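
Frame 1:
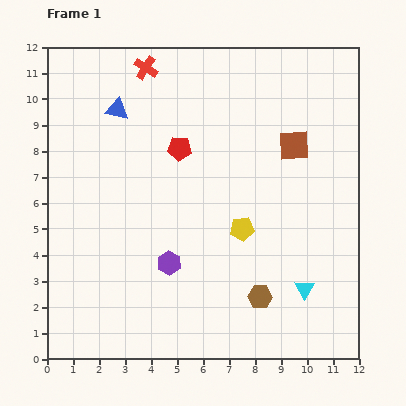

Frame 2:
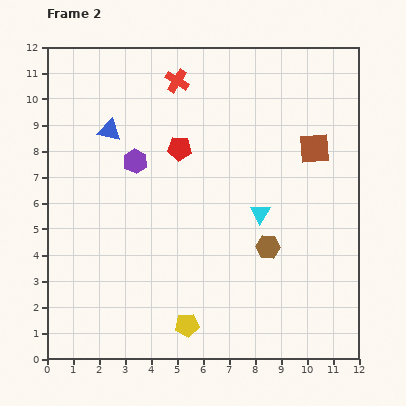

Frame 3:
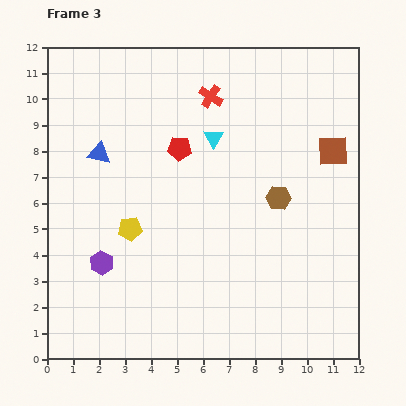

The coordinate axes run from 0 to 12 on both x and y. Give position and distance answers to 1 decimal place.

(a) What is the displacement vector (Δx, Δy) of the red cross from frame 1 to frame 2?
(1.2, -0.5)

The red cross was at (3.8, 11.2) in frame 1 and (5.0, 10.7) in frame 2.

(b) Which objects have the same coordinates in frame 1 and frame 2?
the red pentagon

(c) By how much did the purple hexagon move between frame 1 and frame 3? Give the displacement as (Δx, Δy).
(-2.6, 0.0)

The purple hexagon was at (4.7, 3.7) in frame 1 and (2.1, 3.7) in frame 3.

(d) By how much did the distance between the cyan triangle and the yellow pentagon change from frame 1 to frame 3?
+1.4

Distance in frame 1: 3.3. Distance in frame 3: 4.7.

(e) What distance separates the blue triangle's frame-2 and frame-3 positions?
1.0

The blue triangle moved from (2.4, 8.8) to (2.0, 7.9), a distance of √(0.4² + 0.9²) ≈ 1.0.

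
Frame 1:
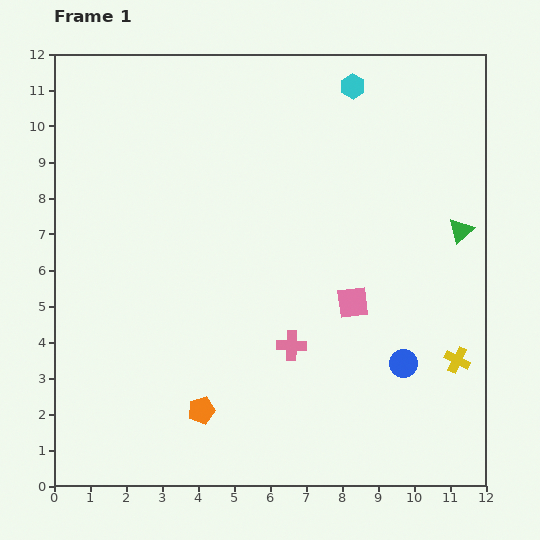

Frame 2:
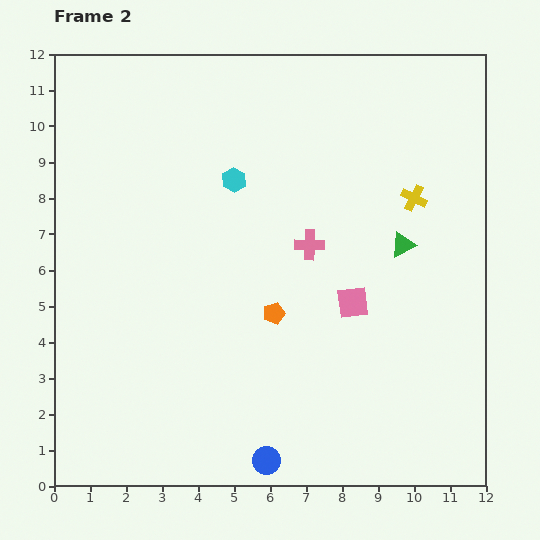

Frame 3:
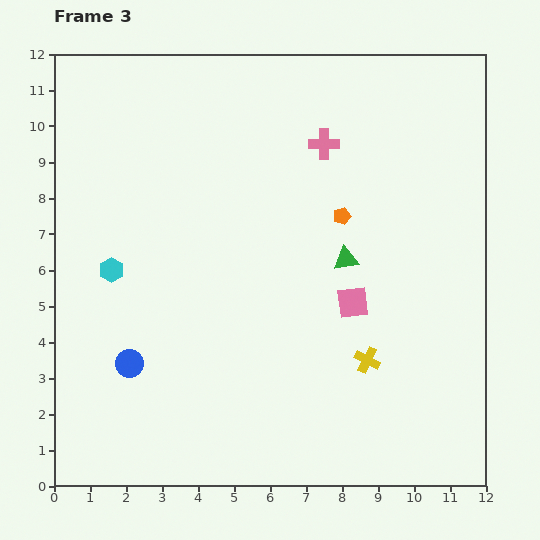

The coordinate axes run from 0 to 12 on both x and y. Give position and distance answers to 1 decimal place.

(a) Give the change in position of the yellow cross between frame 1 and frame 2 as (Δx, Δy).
(-1.2, 4.5)

The yellow cross was at (11.2, 3.5) in frame 1 and (10.0, 8.0) in frame 2.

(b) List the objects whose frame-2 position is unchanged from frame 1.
the pink square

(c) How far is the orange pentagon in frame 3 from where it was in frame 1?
6.7

The orange pentagon moved from (4.1, 2.1) to (8.0, 7.5), a distance of √(3.9² + 5.4²) ≈ 6.7.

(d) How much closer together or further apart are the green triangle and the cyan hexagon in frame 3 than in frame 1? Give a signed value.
+1.5

Distance in frame 1: 5.0. Distance in frame 3: 6.5.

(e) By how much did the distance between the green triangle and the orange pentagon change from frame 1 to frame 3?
-7.6

Distance in frame 1: 8.8. Distance in frame 3: 1.2.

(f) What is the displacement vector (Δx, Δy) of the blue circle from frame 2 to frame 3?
(-3.8, 2.7)

The blue circle was at (5.9, 0.7) in frame 2 and (2.1, 3.4) in frame 3.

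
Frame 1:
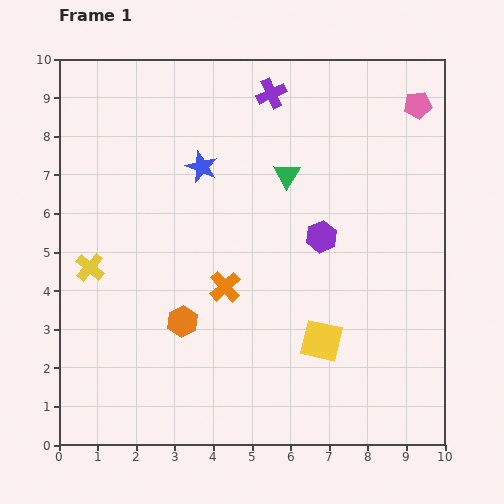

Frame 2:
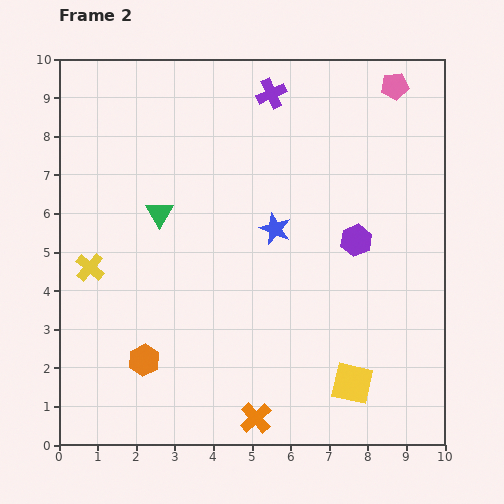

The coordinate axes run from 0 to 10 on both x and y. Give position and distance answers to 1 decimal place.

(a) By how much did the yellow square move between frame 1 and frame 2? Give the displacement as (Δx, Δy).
(0.8, -1.1)

The yellow square was at (6.8, 2.7) in frame 1 and (7.6, 1.6) in frame 2.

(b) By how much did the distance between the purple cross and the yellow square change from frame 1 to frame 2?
+1.3

Distance in frame 1: 6.5. Distance in frame 2: 7.8.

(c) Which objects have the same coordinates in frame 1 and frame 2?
the yellow cross, the purple cross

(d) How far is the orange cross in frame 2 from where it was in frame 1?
3.5

The orange cross moved from (4.3, 4.1) to (5.1, 0.7), a distance of √(0.8² + 3.4²) ≈ 3.5.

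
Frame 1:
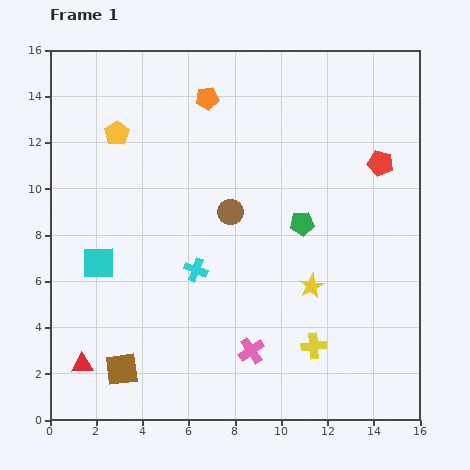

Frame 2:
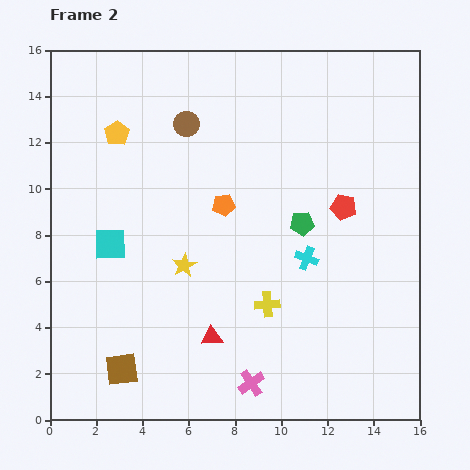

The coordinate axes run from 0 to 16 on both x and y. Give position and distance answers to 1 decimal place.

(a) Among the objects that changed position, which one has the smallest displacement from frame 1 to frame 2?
the cyan square

(moved 0.9)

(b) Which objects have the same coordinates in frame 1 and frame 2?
the brown square, the green pentagon, the yellow pentagon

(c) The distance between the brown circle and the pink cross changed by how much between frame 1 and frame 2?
+5.4

Distance in frame 1: 6.1. Distance in frame 2: 11.5.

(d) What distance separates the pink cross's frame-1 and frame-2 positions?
1.4

The pink cross moved from (8.7, 3.0) to (8.7, 1.6), a distance of √(0.0² + 1.4²) ≈ 1.4.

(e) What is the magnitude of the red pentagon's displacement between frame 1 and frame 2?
2.5

The red pentagon moved from (14.3, 11.1) to (12.7, 9.2), a distance of √(1.6² + 1.9²) ≈ 2.5.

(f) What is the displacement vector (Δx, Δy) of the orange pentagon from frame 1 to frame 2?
(0.7, -4.6)

The orange pentagon was at (6.8, 13.9) in frame 1 and (7.5, 9.3) in frame 2.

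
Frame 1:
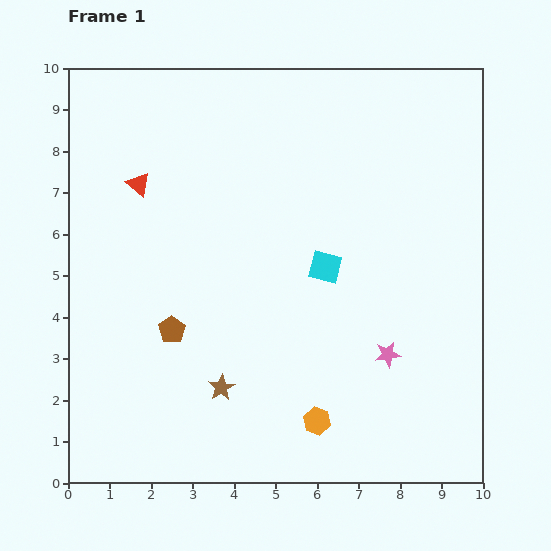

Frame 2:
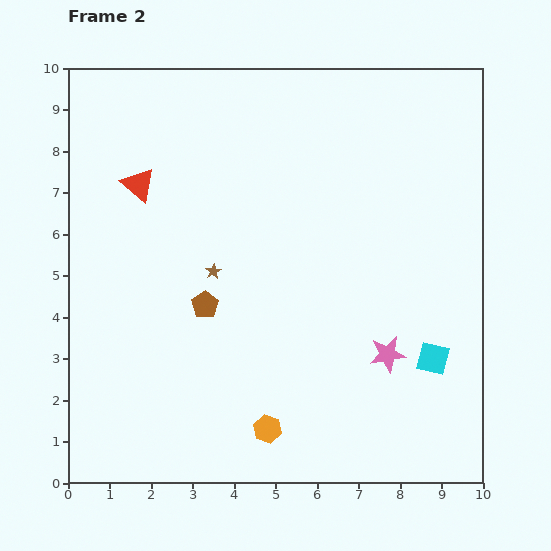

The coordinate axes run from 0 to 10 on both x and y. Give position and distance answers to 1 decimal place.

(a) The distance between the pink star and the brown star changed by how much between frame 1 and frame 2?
+0.6

Distance in frame 1: 4.1. Distance in frame 2: 4.7.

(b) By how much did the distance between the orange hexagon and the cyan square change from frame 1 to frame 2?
+0.6

Distance in frame 1: 3.7. Distance in frame 2: 4.3.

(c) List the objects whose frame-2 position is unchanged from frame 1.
the red triangle, the pink star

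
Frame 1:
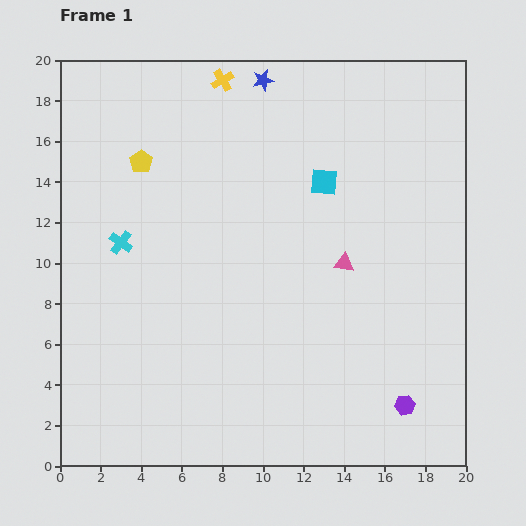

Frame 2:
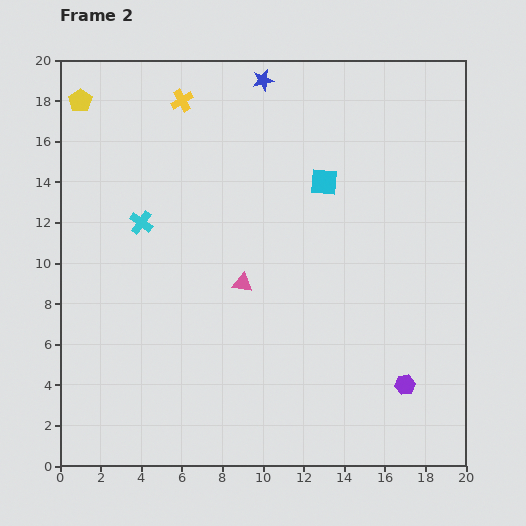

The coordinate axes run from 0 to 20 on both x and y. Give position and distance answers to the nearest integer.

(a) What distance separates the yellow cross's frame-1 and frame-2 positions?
2

The yellow cross moved from (8, 19) to (6, 18), a distance of √(2² + 1²) ≈ 2.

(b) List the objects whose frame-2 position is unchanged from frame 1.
the cyan square, the blue star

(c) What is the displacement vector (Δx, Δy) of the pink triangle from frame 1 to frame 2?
(-5, -1)

The pink triangle was at (14, 10) in frame 1 and (9, 9) in frame 2.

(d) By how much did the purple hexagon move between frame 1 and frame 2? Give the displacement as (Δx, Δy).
(0, 1)

The purple hexagon was at (17, 3) in frame 1 and (17, 4) in frame 2.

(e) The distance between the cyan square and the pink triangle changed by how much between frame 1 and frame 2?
+2

Distance in frame 1: 4. Distance in frame 2: 6.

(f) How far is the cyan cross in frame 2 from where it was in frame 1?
1

The cyan cross moved from (3, 11) to (4, 12), a distance of √(1² + 1²) ≈ 1.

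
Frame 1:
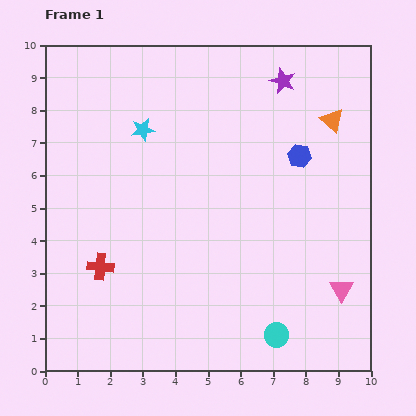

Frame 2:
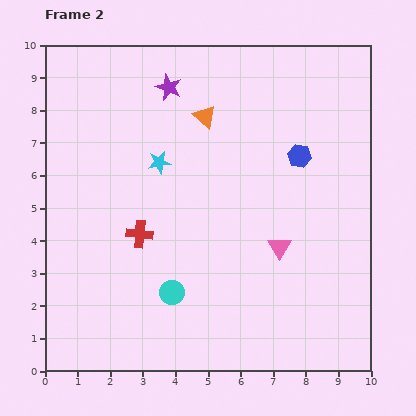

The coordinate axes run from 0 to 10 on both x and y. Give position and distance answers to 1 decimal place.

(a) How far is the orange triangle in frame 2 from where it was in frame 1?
3.9

The orange triangle moved from (8.8, 7.7) to (4.9, 7.8), a distance of √(3.9² + 0.1²) ≈ 3.9.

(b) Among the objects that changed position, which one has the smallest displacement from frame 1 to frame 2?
the cyan star

(moved 1.1)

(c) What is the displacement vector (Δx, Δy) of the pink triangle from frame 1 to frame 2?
(-1.9, 1.3)

The pink triangle was at (9.1, 2.5) in frame 1 and (7.2, 3.8) in frame 2.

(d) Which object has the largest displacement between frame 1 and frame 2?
the orange triangle

(moved 3.9; next 3.5)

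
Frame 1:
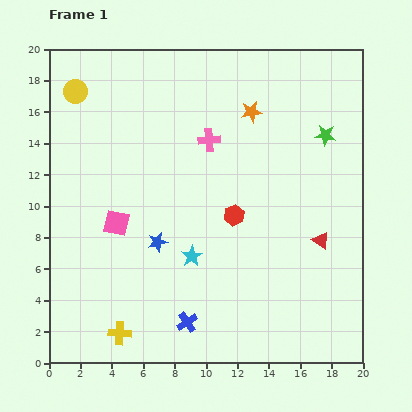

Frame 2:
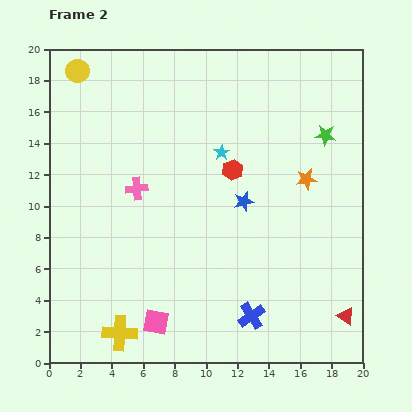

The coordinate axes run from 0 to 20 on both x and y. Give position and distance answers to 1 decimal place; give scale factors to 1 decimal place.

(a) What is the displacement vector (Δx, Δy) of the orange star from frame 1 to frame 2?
(3.5, -4.3)

The orange star was at (12.9, 16.0) in frame 1 and (16.4, 11.7) in frame 2.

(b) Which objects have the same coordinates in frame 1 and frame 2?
the yellow cross, the green star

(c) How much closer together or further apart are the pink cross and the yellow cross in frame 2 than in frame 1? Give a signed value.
-4.3

Distance in frame 1: 13.6. Distance in frame 2: 9.3.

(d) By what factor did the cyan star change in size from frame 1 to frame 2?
0.7×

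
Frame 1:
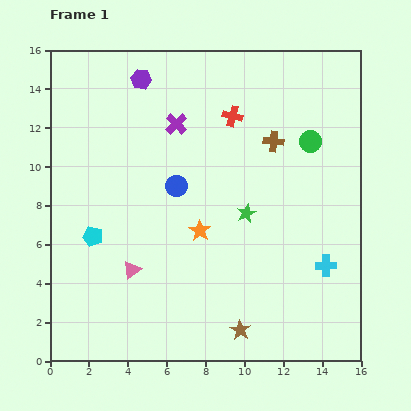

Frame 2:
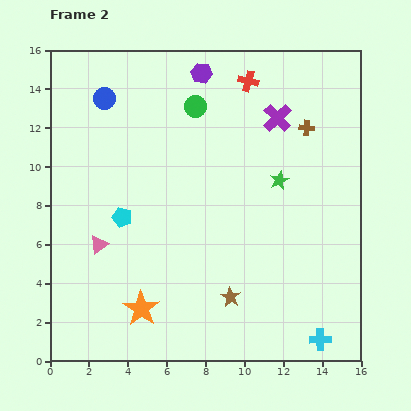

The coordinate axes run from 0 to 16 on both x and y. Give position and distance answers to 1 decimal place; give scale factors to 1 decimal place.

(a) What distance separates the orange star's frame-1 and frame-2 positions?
5.0

The orange star moved from (7.7, 6.7) to (4.7, 2.7), a distance of √(3.0² + 4.0²) ≈ 5.0.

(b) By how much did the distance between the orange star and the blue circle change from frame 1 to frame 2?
+8.4

Distance in frame 1: 2.6. Distance in frame 2: 11.0.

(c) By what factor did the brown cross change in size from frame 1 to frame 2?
0.7×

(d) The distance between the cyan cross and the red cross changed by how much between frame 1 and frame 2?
+4.7

Distance in frame 1: 9.1. Distance in frame 2: 13.8.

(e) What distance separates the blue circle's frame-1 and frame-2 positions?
5.8

The blue circle moved from (6.5, 9.0) to (2.8, 13.5), a distance of √(3.7² + 4.5²) ≈ 5.8.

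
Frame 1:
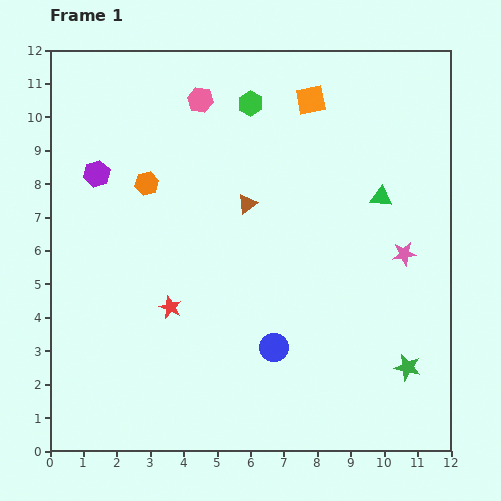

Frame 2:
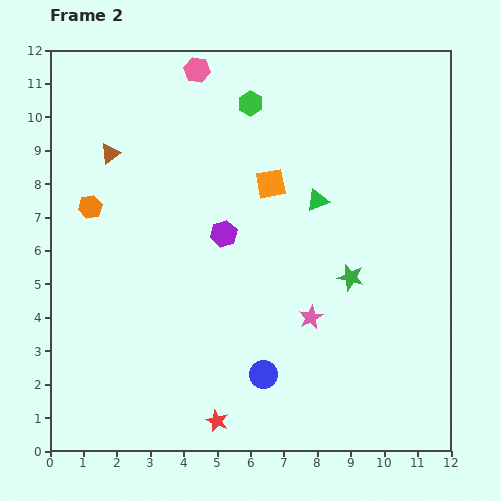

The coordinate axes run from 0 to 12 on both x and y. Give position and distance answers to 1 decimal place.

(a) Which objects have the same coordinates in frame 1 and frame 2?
the green hexagon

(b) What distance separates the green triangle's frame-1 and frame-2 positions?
1.9

The green triangle moved from (9.9, 7.6) to (8.0, 7.5), a distance of √(1.9² + 0.1²) ≈ 1.9.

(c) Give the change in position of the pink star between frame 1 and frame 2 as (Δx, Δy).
(-2.8, -1.9)

The pink star was at (10.6, 5.9) in frame 1 and (7.8, 4.0) in frame 2.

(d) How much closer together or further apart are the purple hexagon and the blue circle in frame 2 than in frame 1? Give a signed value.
-3.0

Distance in frame 1: 7.4. Distance in frame 2: 4.4.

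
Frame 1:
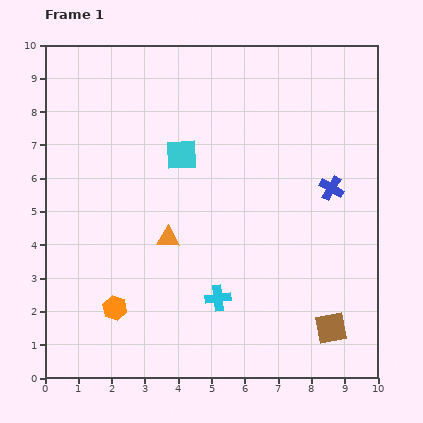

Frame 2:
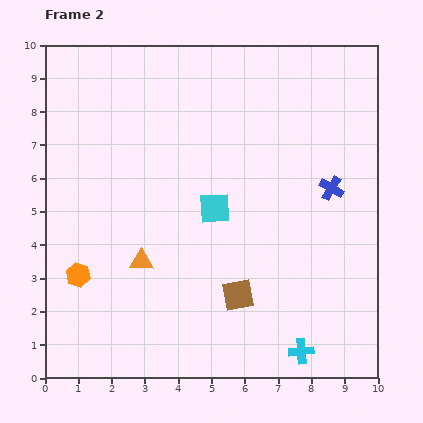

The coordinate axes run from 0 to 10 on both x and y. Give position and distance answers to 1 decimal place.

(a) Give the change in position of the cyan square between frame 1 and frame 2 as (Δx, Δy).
(1.0, -1.6)

The cyan square was at (4.1, 6.7) in frame 1 and (5.1, 5.1) in frame 2.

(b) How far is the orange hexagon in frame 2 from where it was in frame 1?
1.5

The orange hexagon moved from (2.1, 2.1) to (1.0, 3.1), a distance of √(1.1² + 1.0²) ≈ 1.5.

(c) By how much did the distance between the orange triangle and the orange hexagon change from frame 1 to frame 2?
-0.7

Distance in frame 1: 2.6. Distance in frame 2: 1.9.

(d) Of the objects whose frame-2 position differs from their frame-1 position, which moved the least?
the orange triangle

(moved 1.1)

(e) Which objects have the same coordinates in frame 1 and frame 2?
the blue cross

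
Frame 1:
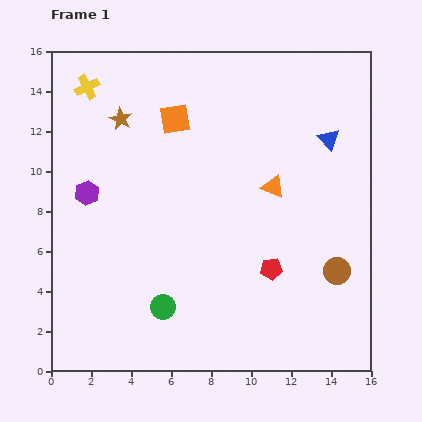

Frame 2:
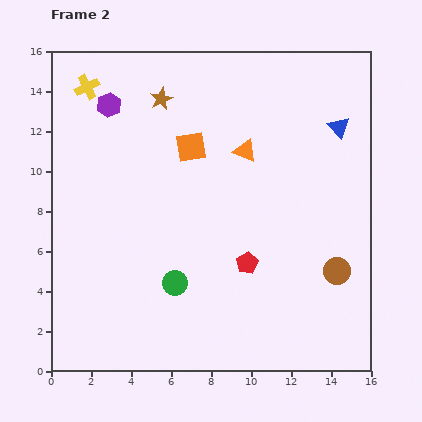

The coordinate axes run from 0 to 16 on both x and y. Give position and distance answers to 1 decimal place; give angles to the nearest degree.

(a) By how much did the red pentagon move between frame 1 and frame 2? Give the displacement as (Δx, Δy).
(-1.2, 0.3)

The red pentagon was at (11.0, 5.1) in frame 1 and (9.8, 5.4) in frame 2.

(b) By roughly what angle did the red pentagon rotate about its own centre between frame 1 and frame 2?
25° counter-clockwise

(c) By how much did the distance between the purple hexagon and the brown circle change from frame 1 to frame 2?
+1.0

Distance in frame 1: 13.1. Distance in frame 2: 14.1.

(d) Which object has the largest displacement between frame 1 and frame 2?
the purple hexagon

(moved 4.5; next 2.3)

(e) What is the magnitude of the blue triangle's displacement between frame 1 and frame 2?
0.8

The blue triangle moved from (13.9, 11.6) to (14.4, 12.2), a distance of √(0.5² + 0.6²) ≈ 0.8.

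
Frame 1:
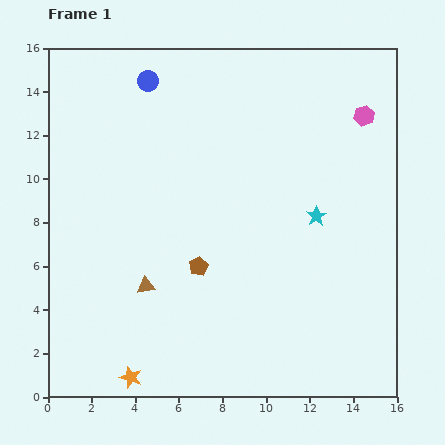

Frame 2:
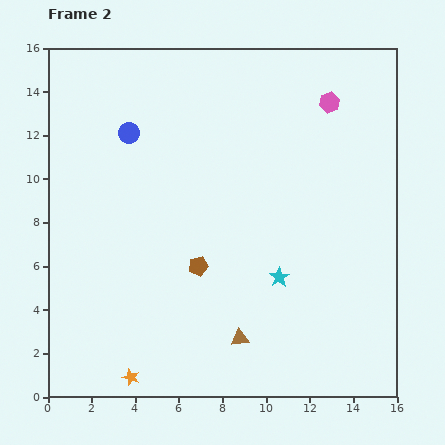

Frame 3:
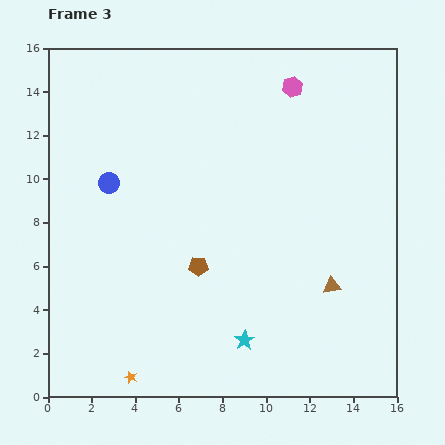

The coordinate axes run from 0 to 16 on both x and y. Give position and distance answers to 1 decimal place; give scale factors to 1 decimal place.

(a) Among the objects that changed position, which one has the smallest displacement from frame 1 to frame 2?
the pink hexagon

(moved 1.7)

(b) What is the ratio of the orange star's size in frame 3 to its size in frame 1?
0.6×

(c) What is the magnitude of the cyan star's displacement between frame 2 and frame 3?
3.3

The cyan star moved from (10.6, 5.5) to (9.0, 2.6), a distance of √(1.6² + 2.9²) ≈ 3.3.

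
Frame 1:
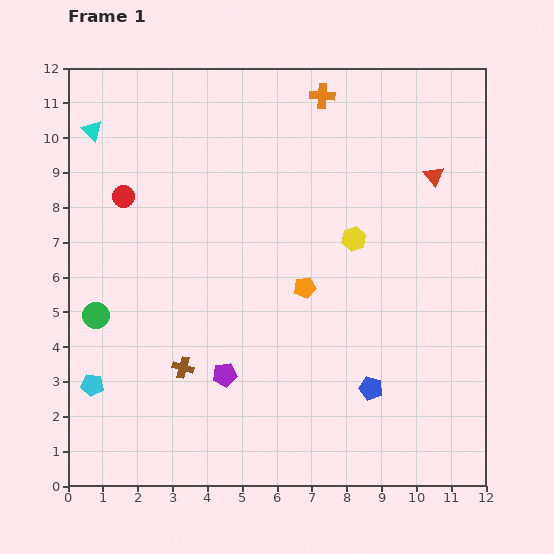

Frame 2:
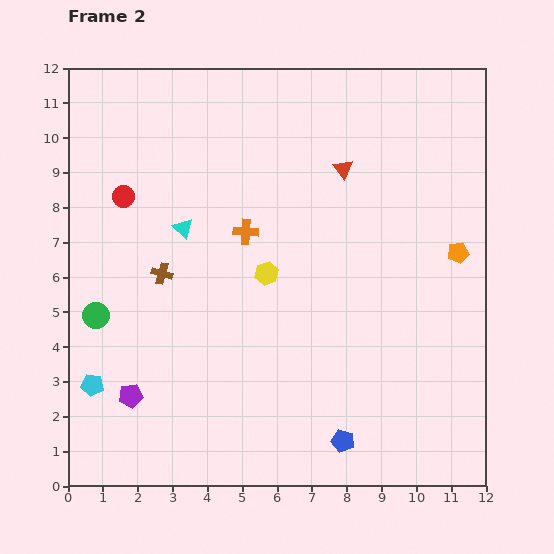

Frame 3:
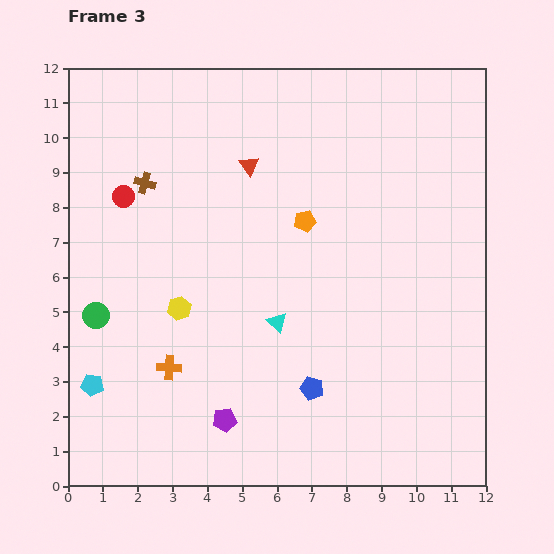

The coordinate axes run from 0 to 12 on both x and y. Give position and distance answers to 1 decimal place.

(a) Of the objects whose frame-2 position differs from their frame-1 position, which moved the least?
the blue pentagon

(moved 1.7)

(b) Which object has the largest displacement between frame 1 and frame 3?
the orange cross

(moved 9.0; next 7.6)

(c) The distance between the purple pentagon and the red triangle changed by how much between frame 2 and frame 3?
-1.6

Distance in frame 2: 8.9. Distance in frame 3: 7.3.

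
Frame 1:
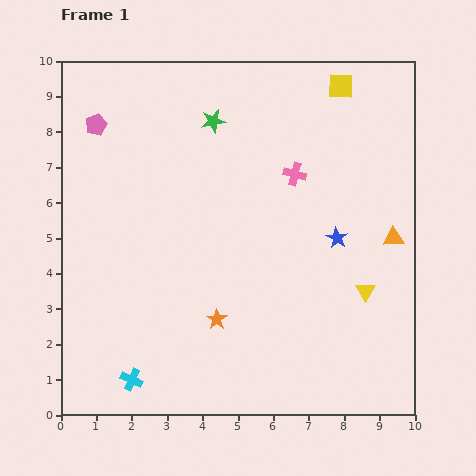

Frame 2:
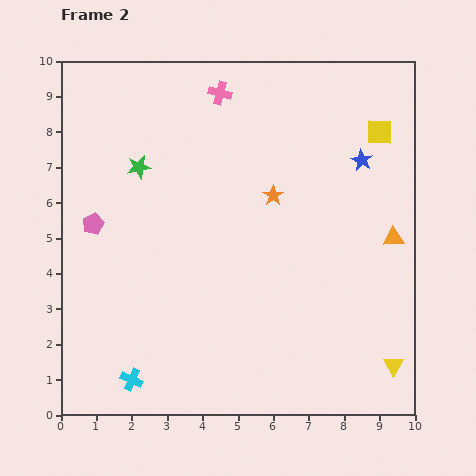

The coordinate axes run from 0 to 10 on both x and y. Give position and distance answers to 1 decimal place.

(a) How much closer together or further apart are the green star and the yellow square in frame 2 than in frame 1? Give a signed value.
+3.2

Distance in frame 1: 3.7. Distance in frame 2: 6.9.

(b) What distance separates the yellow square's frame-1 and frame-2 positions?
1.7

The yellow square moved from (7.9, 9.3) to (9.0, 8.0), a distance of √(1.1² + 1.3²) ≈ 1.7.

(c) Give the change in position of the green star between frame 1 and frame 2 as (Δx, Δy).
(-2.1, -1.3)

The green star was at (4.3, 8.3) in frame 1 and (2.2, 7.0) in frame 2.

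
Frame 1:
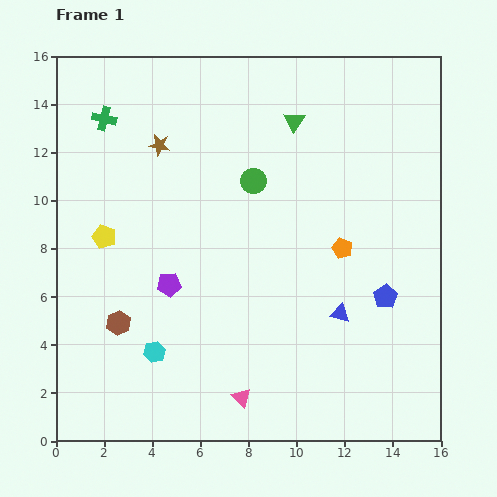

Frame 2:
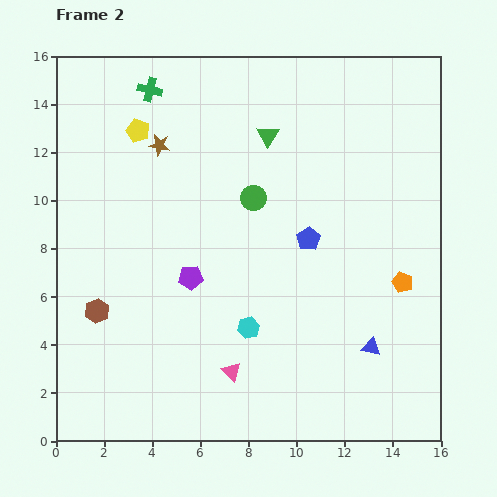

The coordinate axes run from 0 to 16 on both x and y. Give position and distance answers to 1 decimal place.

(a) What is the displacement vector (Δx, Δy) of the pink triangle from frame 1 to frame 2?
(-0.4, 1.1)

The pink triangle was at (7.7, 1.8) in frame 1 and (7.3, 2.9) in frame 2.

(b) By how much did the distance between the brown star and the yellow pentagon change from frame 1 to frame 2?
-3.3

Distance in frame 1: 4.4. Distance in frame 2: 1.1.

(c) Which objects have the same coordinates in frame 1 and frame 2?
the brown star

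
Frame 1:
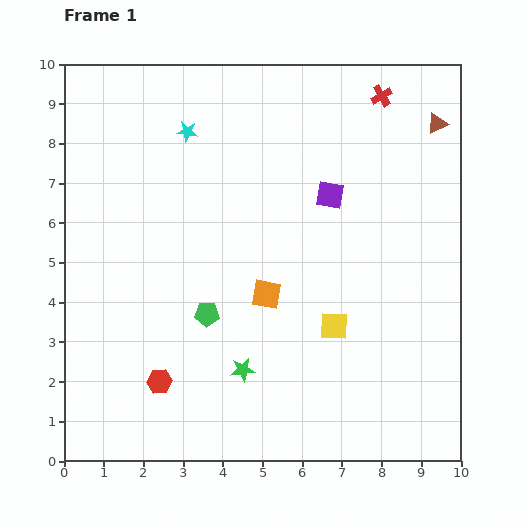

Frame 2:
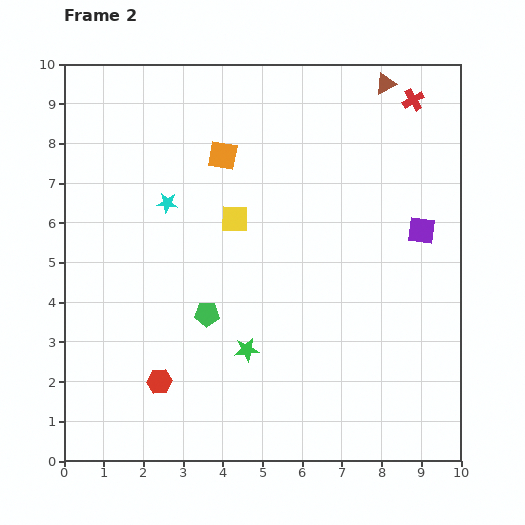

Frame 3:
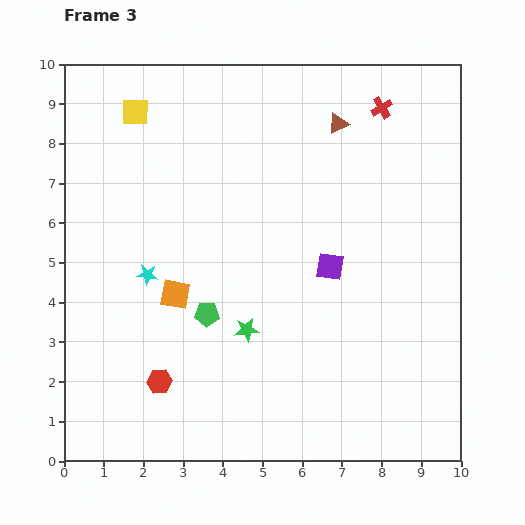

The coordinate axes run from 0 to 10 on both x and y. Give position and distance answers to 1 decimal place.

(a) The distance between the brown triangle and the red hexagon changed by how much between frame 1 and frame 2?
-0.2

Distance in frame 1: 9.6. Distance in frame 2: 9.4.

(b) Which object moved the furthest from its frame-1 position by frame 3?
the yellow square

(moved 7.4; next 3.7)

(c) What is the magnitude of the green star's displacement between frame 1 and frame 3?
1.0

The green star moved from (4.5, 2.3) to (4.6, 3.3), a distance of √(0.1² + 1.0²) ≈ 1.0.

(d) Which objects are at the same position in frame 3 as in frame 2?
the red hexagon, the green pentagon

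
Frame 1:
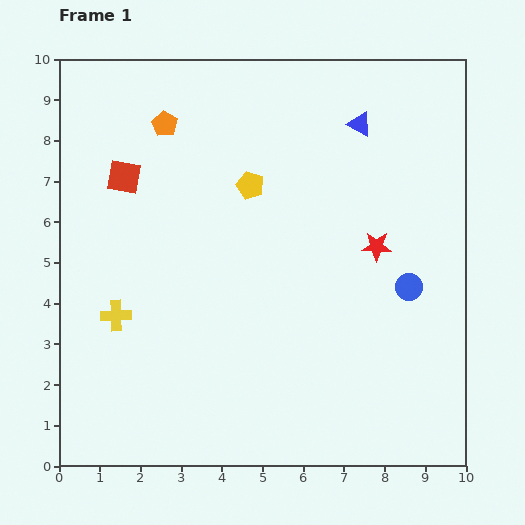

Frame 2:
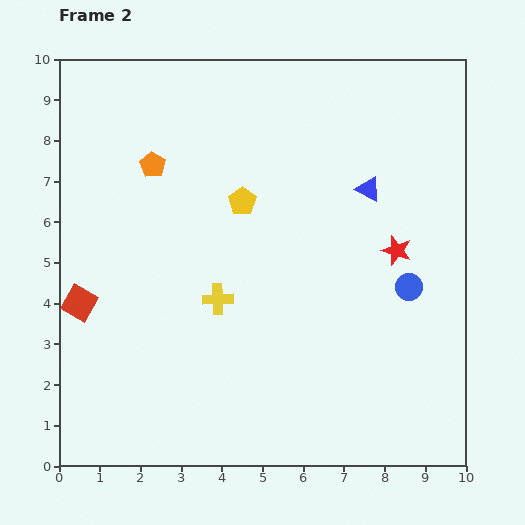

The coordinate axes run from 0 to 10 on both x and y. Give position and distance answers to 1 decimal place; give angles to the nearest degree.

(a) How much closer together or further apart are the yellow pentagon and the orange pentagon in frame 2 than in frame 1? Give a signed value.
-0.2

Distance in frame 1: 2.6. Distance in frame 2: 2.4.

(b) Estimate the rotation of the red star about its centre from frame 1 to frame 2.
17° clockwise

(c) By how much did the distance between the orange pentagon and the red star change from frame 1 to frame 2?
+0.4

Distance in frame 1: 6.0. Distance in frame 2: 6.4.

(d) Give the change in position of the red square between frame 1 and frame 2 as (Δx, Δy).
(-1.1, -3.1)

The red square was at (1.6, 7.1) in frame 1 and (0.5, 4.0) in frame 2.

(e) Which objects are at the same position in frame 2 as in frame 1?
the blue circle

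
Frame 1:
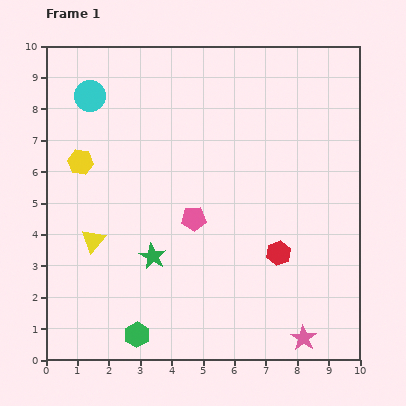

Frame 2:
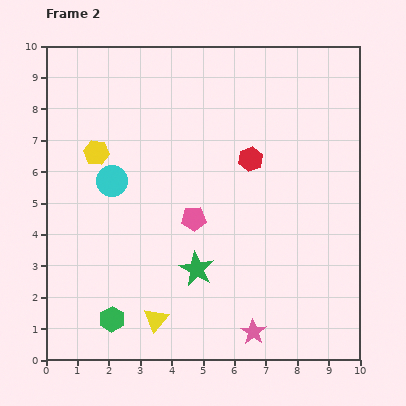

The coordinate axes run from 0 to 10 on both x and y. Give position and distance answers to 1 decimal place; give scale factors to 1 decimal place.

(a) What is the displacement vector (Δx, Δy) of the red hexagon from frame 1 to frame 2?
(-0.9, 3.0)

The red hexagon was at (7.4, 3.4) in frame 1 and (6.5, 6.4) in frame 2.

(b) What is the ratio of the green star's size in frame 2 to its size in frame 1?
1.3×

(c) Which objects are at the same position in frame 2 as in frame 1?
the pink pentagon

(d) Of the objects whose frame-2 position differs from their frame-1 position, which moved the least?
the yellow hexagon

(moved 0.6)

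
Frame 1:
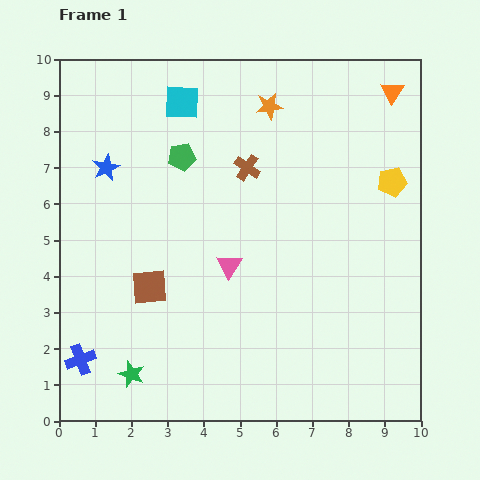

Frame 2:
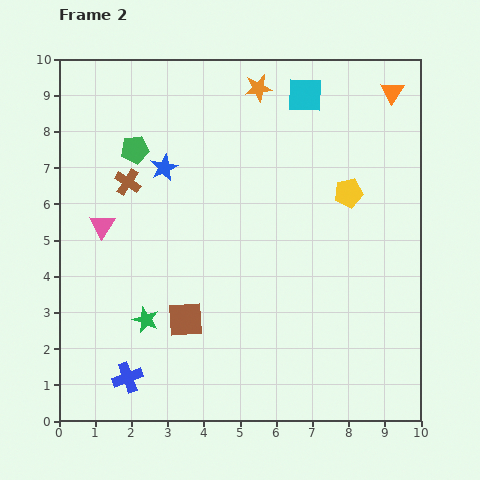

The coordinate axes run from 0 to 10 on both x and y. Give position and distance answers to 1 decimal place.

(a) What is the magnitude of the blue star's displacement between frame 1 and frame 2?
1.6

The blue star moved from (1.3, 7.0) to (2.9, 7.0), a distance of √(1.6² + 0.0²) ≈ 1.6.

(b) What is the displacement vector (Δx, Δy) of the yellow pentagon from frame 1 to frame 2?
(-1.2, -0.3)

The yellow pentagon was at (9.2, 6.6) in frame 1 and (8.0, 6.3) in frame 2.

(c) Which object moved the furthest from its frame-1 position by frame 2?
the pink triangle

(moved 3.7; next 3.4)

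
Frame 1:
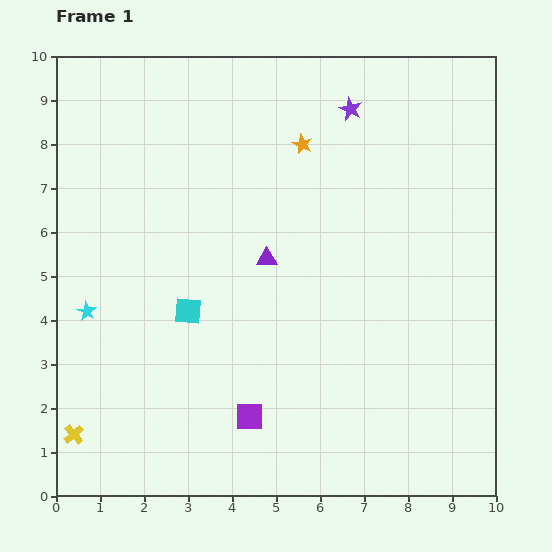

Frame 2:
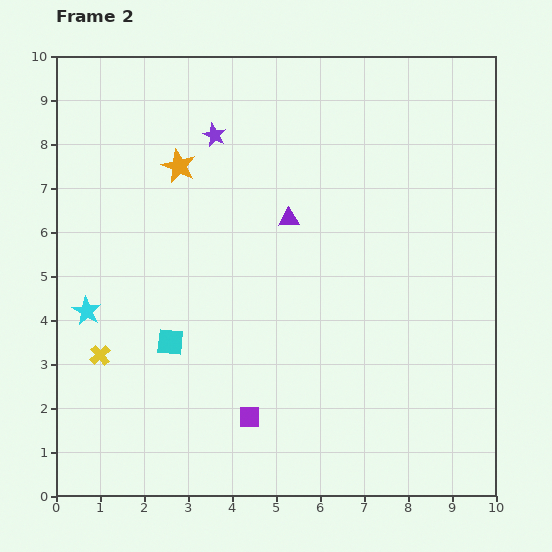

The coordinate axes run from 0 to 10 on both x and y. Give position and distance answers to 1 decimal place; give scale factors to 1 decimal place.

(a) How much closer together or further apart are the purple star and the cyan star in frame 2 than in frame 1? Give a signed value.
-2.7

Distance in frame 1: 7.6. Distance in frame 2: 4.9.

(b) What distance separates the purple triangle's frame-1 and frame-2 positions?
1.0

The purple triangle moved from (4.8, 5.4) to (5.3, 6.3), a distance of √(0.5² + 0.9²) ≈ 1.0.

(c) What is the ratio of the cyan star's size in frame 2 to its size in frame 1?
1.5×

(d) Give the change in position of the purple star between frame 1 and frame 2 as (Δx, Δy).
(-3.1, -0.6)

The purple star was at (6.7, 8.8) in frame 1 and (3.6, 8.2) in frame 2.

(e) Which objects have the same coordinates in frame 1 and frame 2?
the purple square, the cyan star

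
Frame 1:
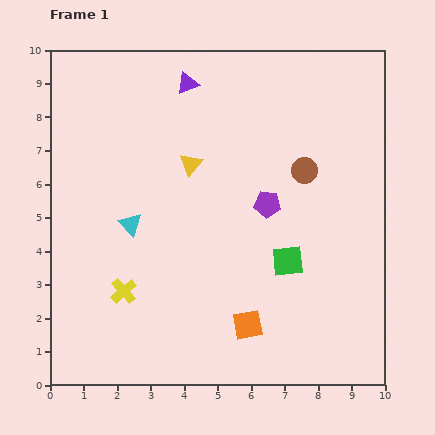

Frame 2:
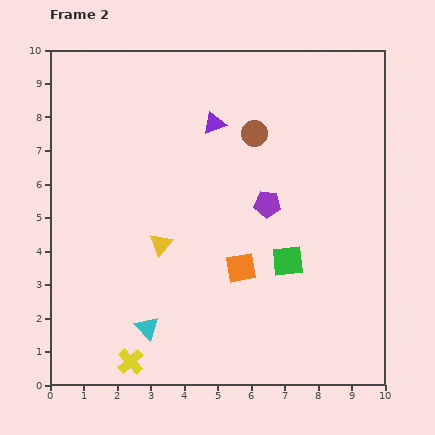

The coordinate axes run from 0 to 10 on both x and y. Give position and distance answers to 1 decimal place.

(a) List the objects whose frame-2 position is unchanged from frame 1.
the purple pentagon, the green square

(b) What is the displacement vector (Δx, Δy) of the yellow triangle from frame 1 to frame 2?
(-0.9, -2.4)

The yellow triangle was at (4.2, 6.6) in frame 1 and (3.3, 4.2) in frame 2.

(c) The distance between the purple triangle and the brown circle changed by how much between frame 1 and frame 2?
-3.2

Distance in frame 1: 4.4. Distance in frame 2: 1.2.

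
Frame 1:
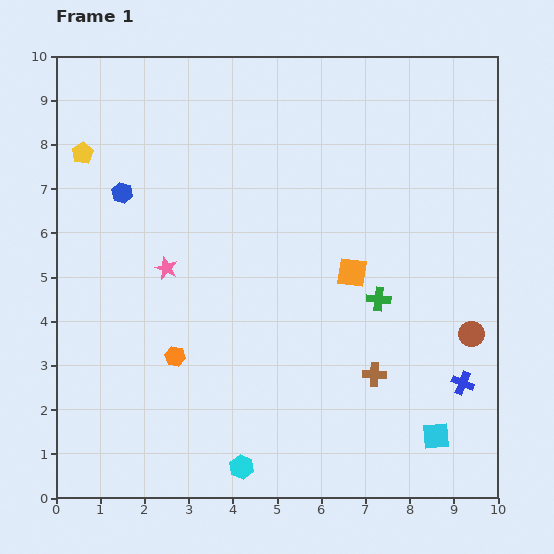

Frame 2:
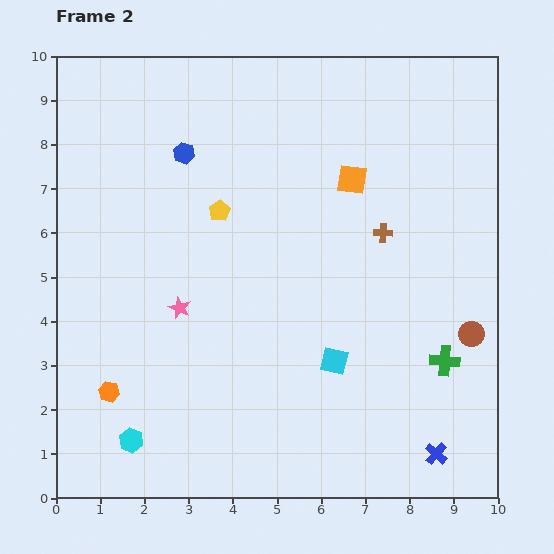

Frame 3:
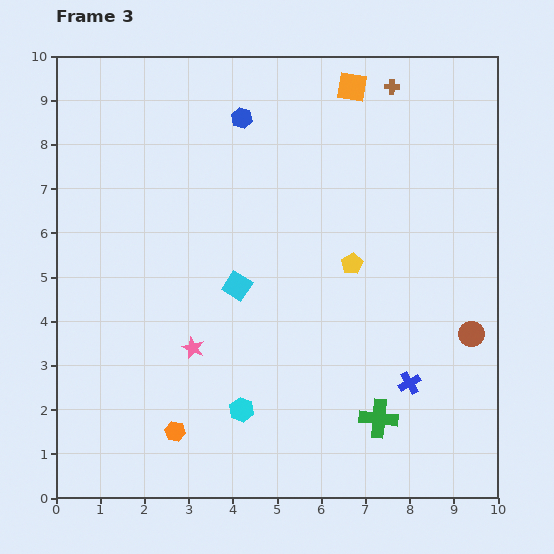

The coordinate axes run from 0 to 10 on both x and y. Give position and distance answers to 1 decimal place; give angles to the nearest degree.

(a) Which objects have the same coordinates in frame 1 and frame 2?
the brown circle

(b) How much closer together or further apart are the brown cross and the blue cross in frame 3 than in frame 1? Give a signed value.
+4.7

Distance in frame 1: 2.0. Distance in frame 3: 6.7.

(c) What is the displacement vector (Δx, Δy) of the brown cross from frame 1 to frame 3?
(0.4, 6.5)

The brown cross was at (7.2, 2.8) in frame 1 and (7.6, 9.3) in frame 3.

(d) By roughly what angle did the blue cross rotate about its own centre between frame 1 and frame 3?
38° clockwise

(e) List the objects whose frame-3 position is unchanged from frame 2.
the brown circle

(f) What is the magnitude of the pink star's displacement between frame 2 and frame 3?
0.9

The pink star moved from (2.8, 4.3) to (3.1, 3.4), a distance of √(0.3² + 0.9²) ≈ 0.9.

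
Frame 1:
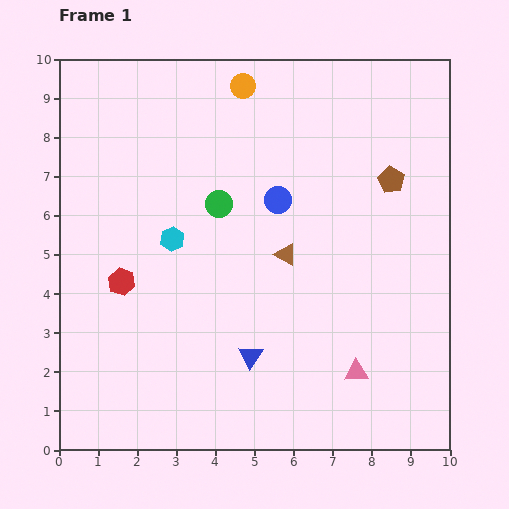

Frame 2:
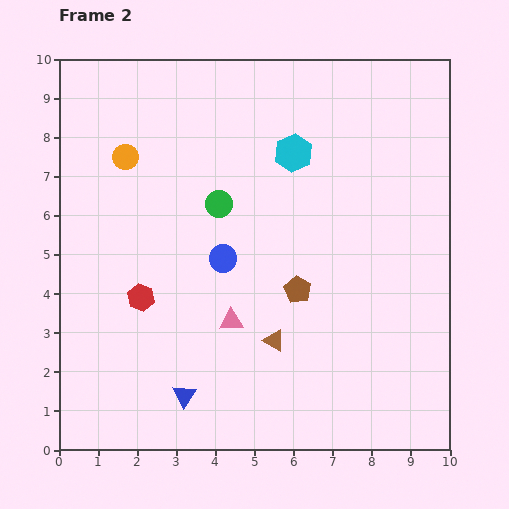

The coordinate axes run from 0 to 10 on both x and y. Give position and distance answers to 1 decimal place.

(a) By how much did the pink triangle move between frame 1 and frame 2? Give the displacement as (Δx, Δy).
(-3.2, 1.3)

The pink triangle was at (7.6, 2.0) in frame 1 and (4.4, 3.3) in frame 2.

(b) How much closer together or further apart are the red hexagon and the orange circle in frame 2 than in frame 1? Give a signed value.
-2.3

Distance in frame 1: 5.9. Distance in frame 2: 3.6.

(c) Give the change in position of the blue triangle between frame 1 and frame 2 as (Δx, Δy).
(-1.7, -1.0)

The blue triangle was at (4.9, 2.4) in frame 1 and (3.2, 1.4) in frame 2.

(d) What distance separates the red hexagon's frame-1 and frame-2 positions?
0.6

The red hexagon moved from (1.6, 4.3) to (2.1, 3.9), a distance of √(0.5² + 0.4²) ≈ 0.6.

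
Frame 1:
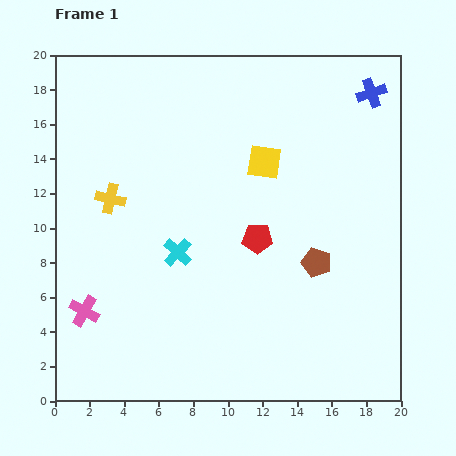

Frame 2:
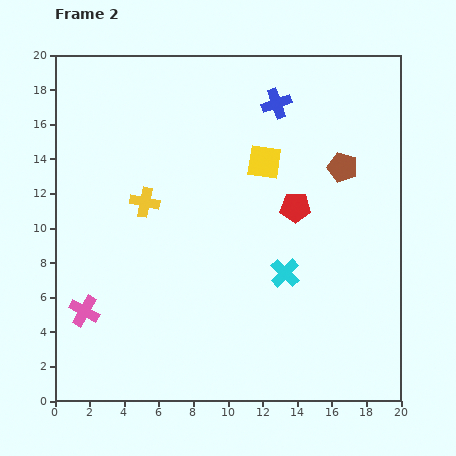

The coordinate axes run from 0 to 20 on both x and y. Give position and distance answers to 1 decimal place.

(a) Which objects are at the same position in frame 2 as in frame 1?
the pink cross, the yellow square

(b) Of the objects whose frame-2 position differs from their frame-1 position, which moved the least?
the yellow cross

(moved 2.0)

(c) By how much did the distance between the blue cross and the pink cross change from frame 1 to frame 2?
-4.5

Distance in frame 1: 20.8. Distance in frame 2: 16.3.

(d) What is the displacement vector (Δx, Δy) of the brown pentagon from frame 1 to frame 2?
(1.5, 5.5)

The brown pentagon was at (15.1, 8.0) in frame 1 and (16.6, 13.5) in frame 2.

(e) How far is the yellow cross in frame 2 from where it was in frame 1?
2.0

The yellow cross moved from (3.2, 11.7) to (5.2, 11.5), a distance of √(2.0² + 0.2²) ≈ 2.0.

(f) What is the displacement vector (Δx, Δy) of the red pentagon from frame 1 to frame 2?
(2.2, 1.8)

The red pentagon was at (11.7, 9.4) in frame 1 and (13.9, 11.2) in frame 2.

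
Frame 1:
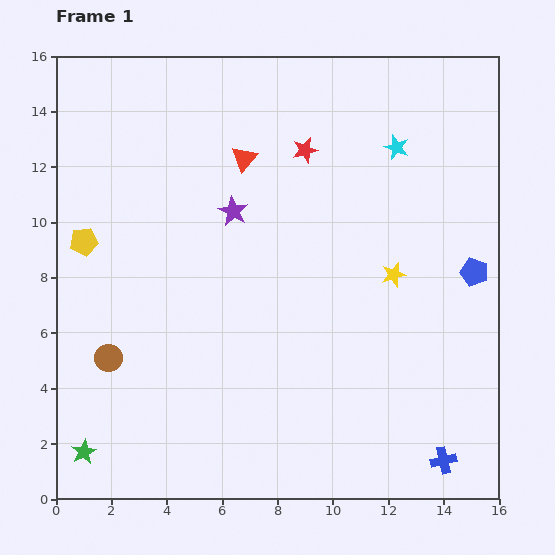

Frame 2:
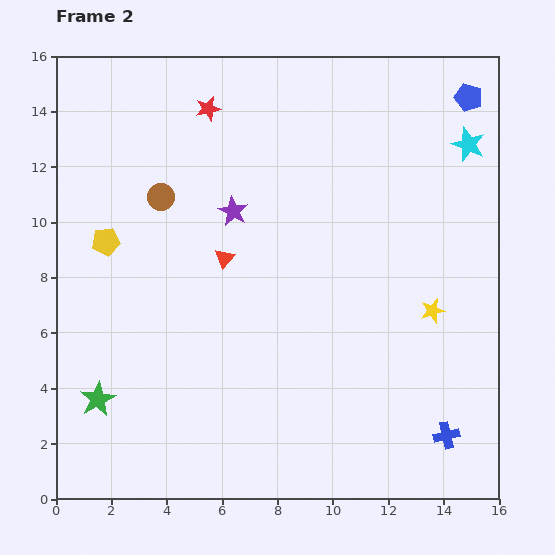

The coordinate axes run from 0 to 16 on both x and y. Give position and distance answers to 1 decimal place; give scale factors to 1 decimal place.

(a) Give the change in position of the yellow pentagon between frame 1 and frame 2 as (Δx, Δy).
(0.8, 0.0)

The yellow pentagon was at (1.0, 9.3) in frame 1 and (1.8, 9.3) in frame 2.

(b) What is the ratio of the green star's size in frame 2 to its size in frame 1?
1.4×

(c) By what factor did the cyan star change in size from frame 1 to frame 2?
1.4×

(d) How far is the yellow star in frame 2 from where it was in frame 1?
1.9

The yellow star moved from (12.2, 8.1) to (13.6, 6.8), a distance of √(1.4² + 1.3²) ≈ 1.9.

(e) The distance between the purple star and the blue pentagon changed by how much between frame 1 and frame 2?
+0.4

Distance in frame 1: 9.0. Distance in frame 2: 9.4.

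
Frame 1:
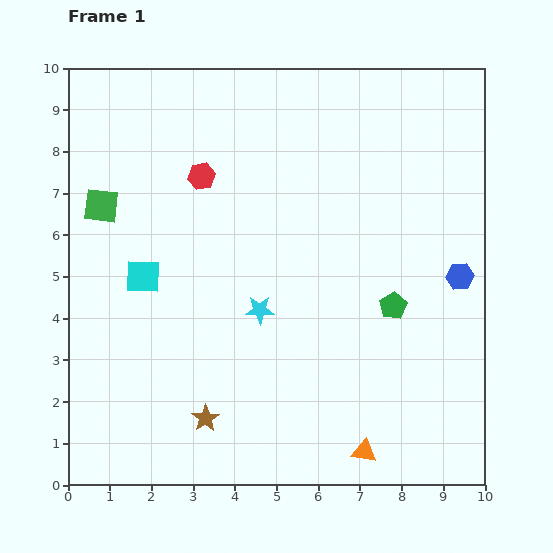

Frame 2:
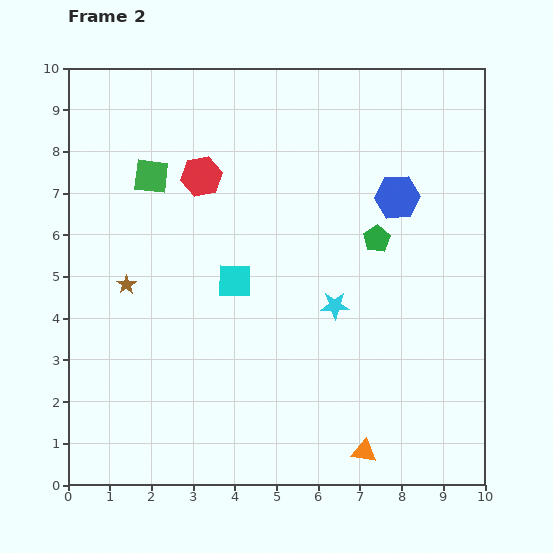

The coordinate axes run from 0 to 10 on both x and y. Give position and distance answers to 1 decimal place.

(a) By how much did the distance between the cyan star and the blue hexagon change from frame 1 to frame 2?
-1.9

Distance in frame 1: 4.9. Distance in frame 2: 3.0.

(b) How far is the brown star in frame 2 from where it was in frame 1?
3.7

The brown star moved from (3.3, 1.6) to (1.4, 4.8), a distance of √(1.9² + 3.2²) ≈ 3.7.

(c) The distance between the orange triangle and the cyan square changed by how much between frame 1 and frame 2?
-1.7

Distance in frame 1: 6.8. Distance in frame 2: 5.1.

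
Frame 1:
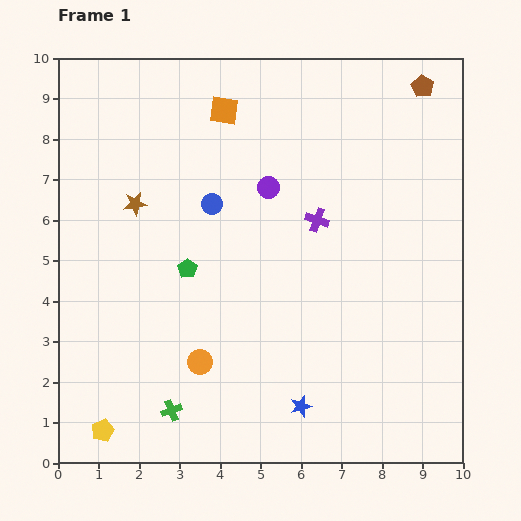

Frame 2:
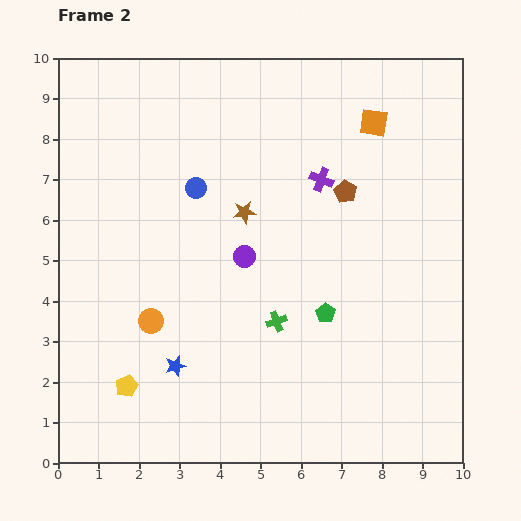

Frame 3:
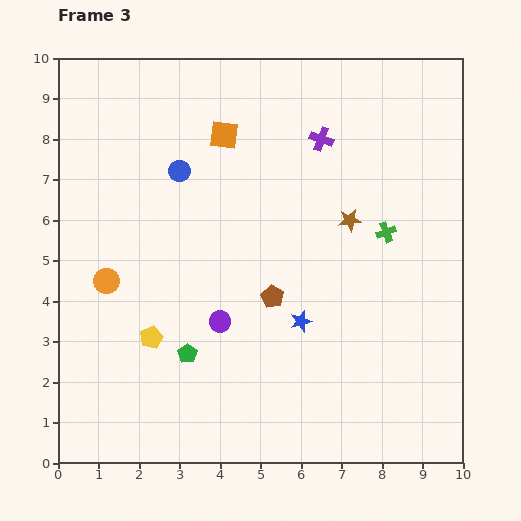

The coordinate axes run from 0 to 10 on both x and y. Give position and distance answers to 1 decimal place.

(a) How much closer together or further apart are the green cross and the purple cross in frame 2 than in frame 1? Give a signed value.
-2.2

Distance in frame 1: 5.9. Distance in frame 2: 3.7.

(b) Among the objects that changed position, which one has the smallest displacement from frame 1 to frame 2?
the blue circle

(moved 0.6)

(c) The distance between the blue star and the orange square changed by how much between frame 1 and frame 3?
-2.5

Distance in frame 1: 7.5. Distance in frame 3: 5.0.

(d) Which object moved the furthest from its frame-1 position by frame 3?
the green cross

(moved 6.9; next 6.4)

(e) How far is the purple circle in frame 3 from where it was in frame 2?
1.7

The purple circle moved from (4.6, 5.1) to (4.0, 3.5), a distance of √(0.6² + 1.6²) ≈ 1.7.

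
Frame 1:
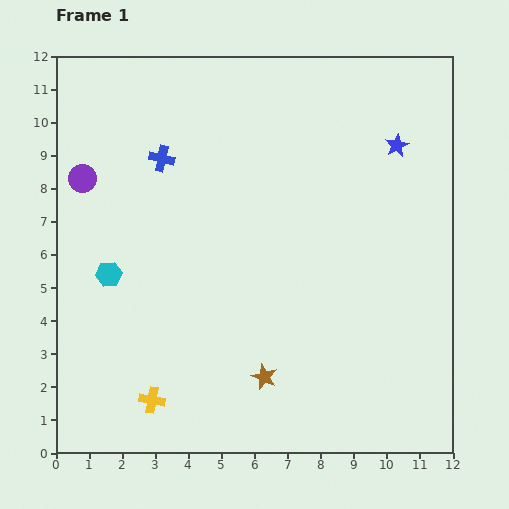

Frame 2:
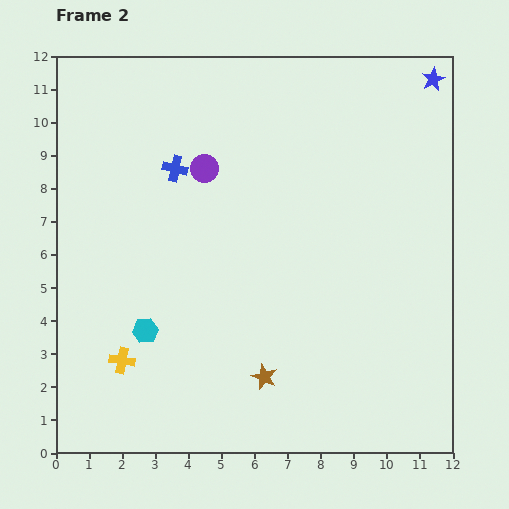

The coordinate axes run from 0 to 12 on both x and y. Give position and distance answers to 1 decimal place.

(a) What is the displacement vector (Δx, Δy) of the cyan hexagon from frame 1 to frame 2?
(1.1, -1.7)

The cyan hexagon was at (1.6, 5.4) in frame 1 and (2.7, 3.7) in frame 2.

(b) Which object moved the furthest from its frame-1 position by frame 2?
the purple circle

(moved 3.7; next 2.3)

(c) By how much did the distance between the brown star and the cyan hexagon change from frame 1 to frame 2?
-1.7

Distance in frame 1: 5.6. Distance in frame 2: 3.9.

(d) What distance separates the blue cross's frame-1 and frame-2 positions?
0.5

The blue cross moved from (3.2, 8.9) to (3.6, 8.6), a distance of √(0.4² + 0.3²) ≈ 0.5.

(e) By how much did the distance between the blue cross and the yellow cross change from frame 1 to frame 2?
-1.3

Distance in frame 1: 7.3. Distance in frame 2: 6.0.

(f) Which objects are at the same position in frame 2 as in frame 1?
the brown star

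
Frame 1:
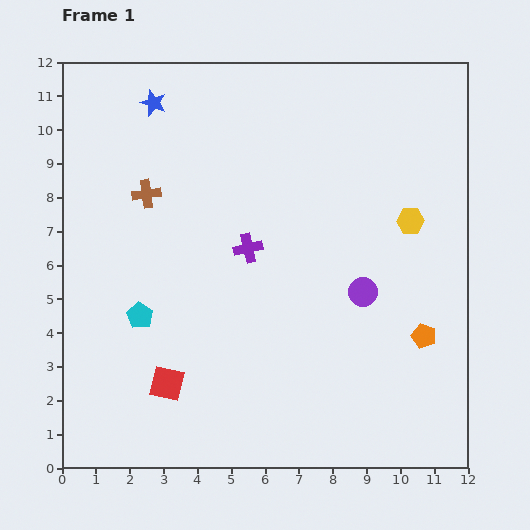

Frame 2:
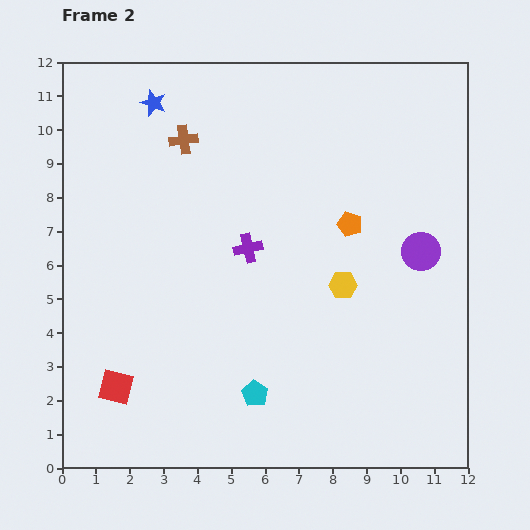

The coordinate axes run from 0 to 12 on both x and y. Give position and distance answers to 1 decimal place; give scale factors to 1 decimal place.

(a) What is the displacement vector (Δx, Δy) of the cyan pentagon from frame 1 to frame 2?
(3.4, -2.3)

The cyan pentagon was at (2.3, 4.5) in frame 1 and (5.7, 2.2) in frame 2.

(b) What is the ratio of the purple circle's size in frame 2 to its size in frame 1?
1.4×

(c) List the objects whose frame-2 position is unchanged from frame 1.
the blue star, the purple cross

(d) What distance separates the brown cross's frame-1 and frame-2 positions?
1.9

The brown cross moved from (2.5, 8.1) to (3.6, 9.7), a distance of √(1.1² + 1.6²) ≈ 1.9.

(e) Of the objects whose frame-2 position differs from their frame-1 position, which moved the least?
the red square

(moved 1.5)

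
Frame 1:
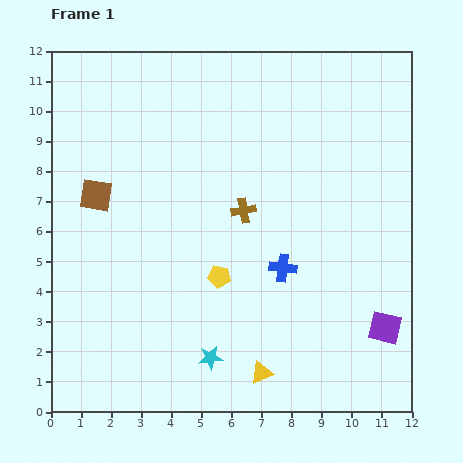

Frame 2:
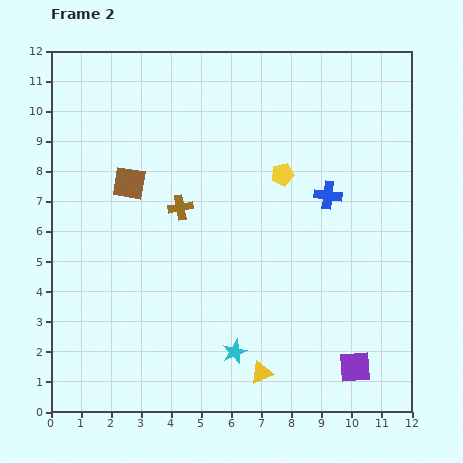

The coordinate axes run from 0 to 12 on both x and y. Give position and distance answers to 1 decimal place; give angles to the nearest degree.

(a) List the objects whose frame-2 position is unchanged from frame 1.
the yellow triangle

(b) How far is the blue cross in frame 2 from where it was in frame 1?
2.8

The blue cross moved from (7.7, 4.8) to (9.2, 7.2), a distance of √(1.5² + 2.4²) ≈ 2.8.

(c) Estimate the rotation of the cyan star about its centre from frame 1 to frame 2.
18° counter-clockwise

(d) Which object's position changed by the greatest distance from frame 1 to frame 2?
the yellow pentagon

(moved 4.0; next 2.8)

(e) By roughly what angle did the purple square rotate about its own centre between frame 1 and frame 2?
17° counter-clockwise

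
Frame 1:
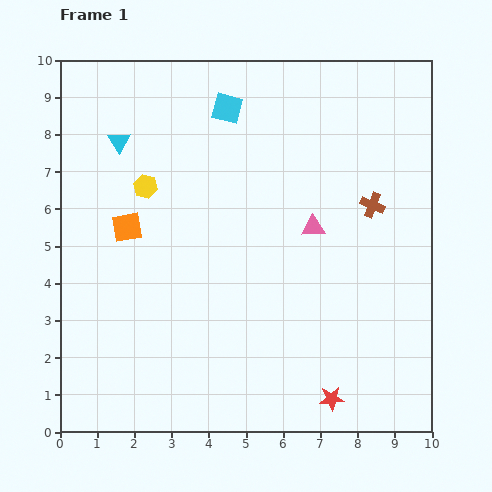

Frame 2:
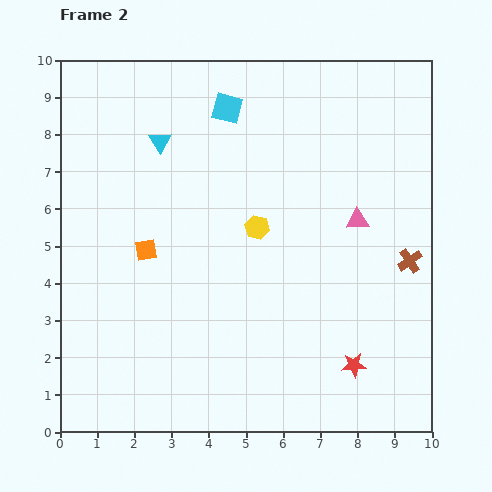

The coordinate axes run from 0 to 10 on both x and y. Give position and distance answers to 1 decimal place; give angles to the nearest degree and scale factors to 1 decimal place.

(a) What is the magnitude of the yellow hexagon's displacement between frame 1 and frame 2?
3.2

The yellow hexagon moved from (2.3, 6.6) to (5.3, 5.5), a distance of √(3.0² + 1.1²) ≈ 3.2.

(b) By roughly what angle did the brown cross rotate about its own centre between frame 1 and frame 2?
34° clockwise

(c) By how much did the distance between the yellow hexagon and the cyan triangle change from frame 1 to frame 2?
+2.1

Distance in frame 1: 1.4. Distance in frame 2: 3.5.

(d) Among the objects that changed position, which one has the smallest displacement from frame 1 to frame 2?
the orange square

(moved 0.8)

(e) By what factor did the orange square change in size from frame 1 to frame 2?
0.7×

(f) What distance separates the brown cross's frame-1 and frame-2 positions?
1.8

The brown cross moved from (8.4, 6.1) to (9.4, 4.6), a distance of √(1.0² + 1.5²) ≈ 1.8.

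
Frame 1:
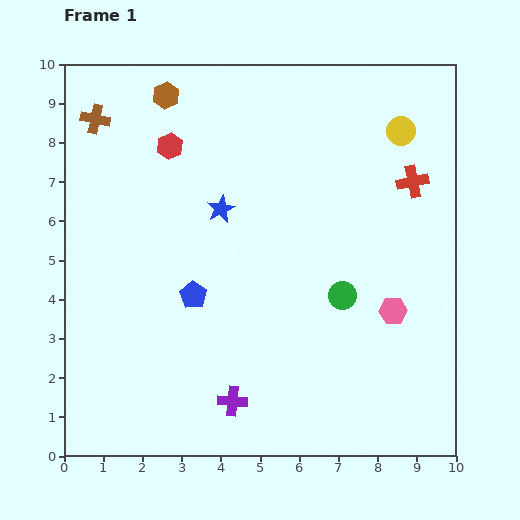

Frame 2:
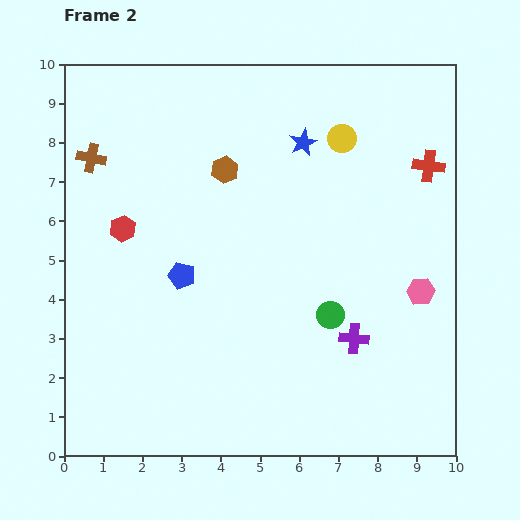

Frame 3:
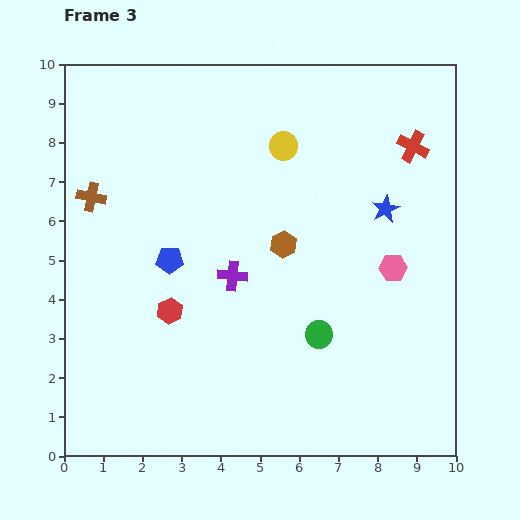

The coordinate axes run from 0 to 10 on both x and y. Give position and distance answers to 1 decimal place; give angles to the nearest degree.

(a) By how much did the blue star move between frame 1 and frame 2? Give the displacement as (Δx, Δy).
(2.1, 1.7)

The blue star was at (4.0, 6.3) in frame 1 and (6.1, 8.0) in frame 2.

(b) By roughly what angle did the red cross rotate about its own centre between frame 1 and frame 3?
38° clockwise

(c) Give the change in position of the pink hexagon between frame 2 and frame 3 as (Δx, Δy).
(-0.7, 0.6)

The pink hexagon was at (9.1, 4.2) in frame 2 and (8.4, 4.8) in frame 3.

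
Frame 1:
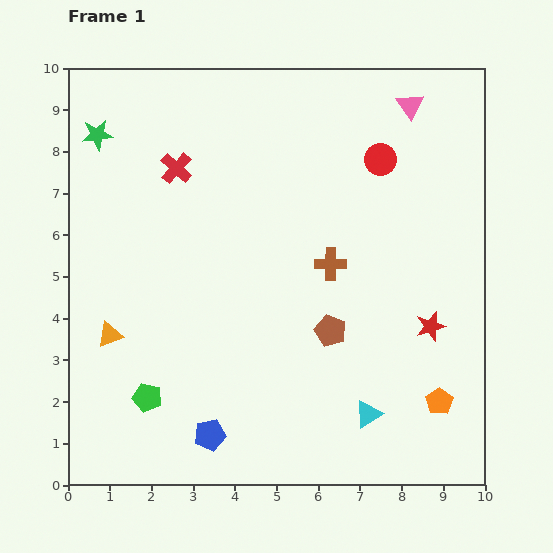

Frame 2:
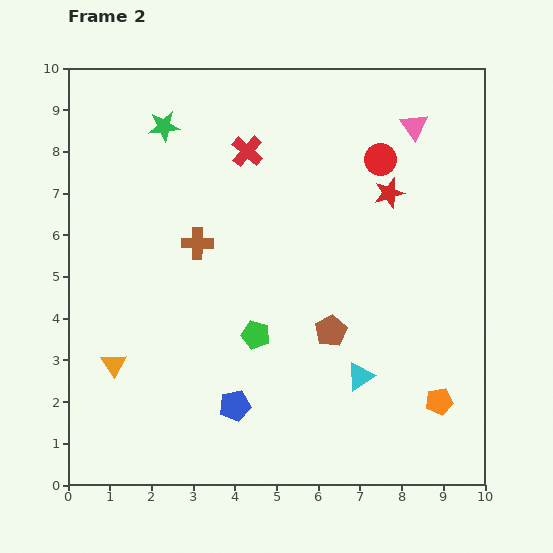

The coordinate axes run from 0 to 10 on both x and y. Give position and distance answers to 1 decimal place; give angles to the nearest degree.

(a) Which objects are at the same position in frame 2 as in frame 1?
the orange pentagon, the red circle, the brown pentagon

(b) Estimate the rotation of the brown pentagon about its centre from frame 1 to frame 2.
20° clockwise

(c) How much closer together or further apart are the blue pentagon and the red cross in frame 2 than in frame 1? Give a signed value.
-0.3

Distance in frame 1: 6.4. Distance in frame 2: 6.1.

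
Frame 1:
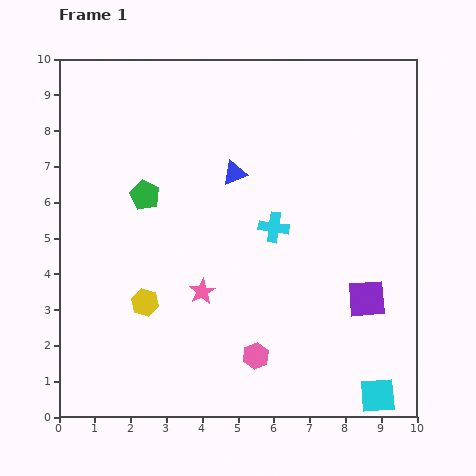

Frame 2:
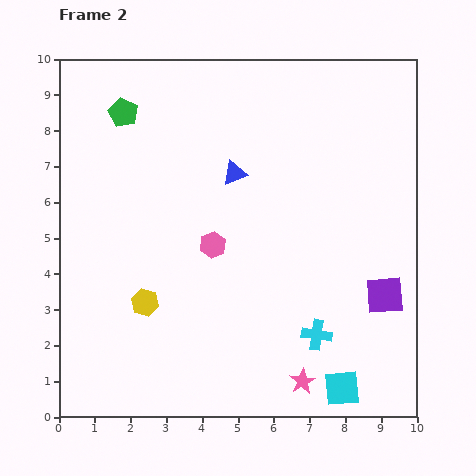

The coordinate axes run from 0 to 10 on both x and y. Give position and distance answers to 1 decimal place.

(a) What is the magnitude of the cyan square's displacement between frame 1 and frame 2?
1.0

The cyan square moved from (8.9, 0.6) to (7.9, 0.8), a distance of √(1.0² + 0.2²) ≈ 1.0.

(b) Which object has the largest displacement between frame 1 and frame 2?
the pink star

(moved 3.8; next 3.3)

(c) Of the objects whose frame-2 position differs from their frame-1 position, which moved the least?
the purple square

(moved 0.5)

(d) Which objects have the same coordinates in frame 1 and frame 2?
the yellow hexagon, the blue triangle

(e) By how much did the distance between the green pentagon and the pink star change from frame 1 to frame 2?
+5.9

Distance in frame 1: 3.1. Distance in frame 2: 9.0.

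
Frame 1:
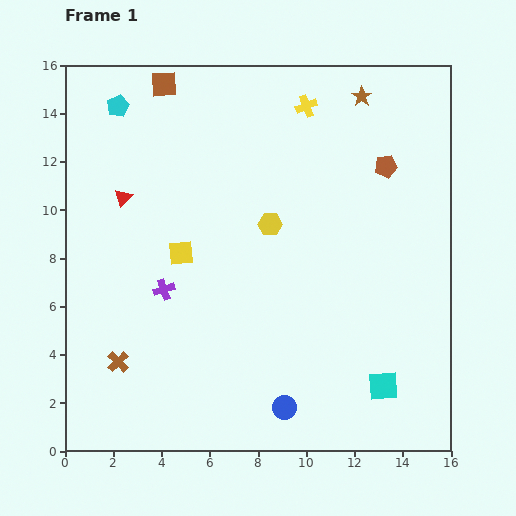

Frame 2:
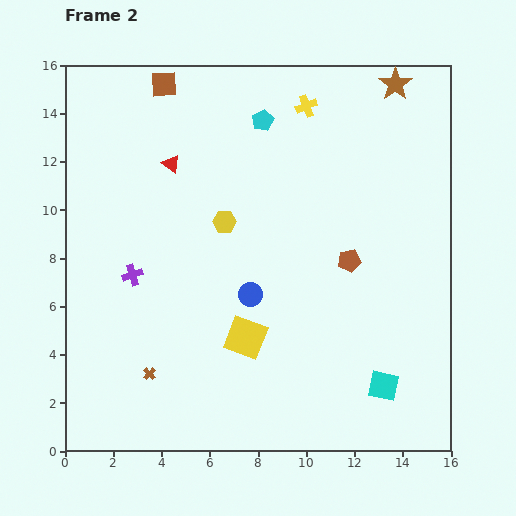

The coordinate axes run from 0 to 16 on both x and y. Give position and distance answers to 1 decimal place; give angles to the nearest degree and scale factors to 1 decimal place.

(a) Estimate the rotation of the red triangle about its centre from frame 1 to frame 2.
36° counter-clockwise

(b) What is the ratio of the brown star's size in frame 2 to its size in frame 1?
1.7×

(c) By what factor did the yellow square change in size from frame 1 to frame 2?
1.6×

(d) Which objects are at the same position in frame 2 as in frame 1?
the brown square, the cyan square, the yellow cross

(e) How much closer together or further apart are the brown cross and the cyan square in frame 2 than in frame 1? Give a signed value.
-1.3

Distance in frame 1: 11.0. Distance in frame 2: 9.7.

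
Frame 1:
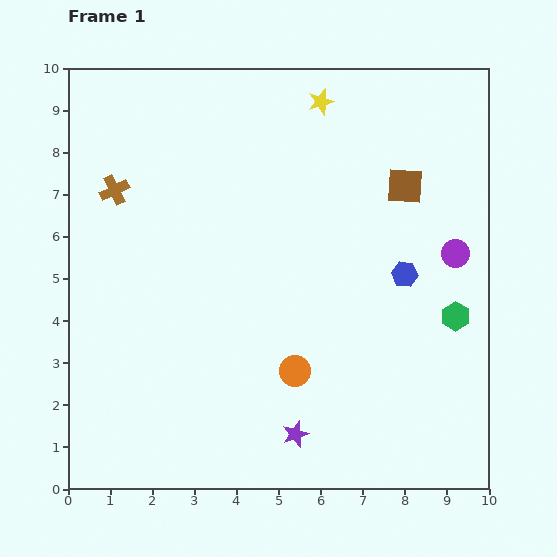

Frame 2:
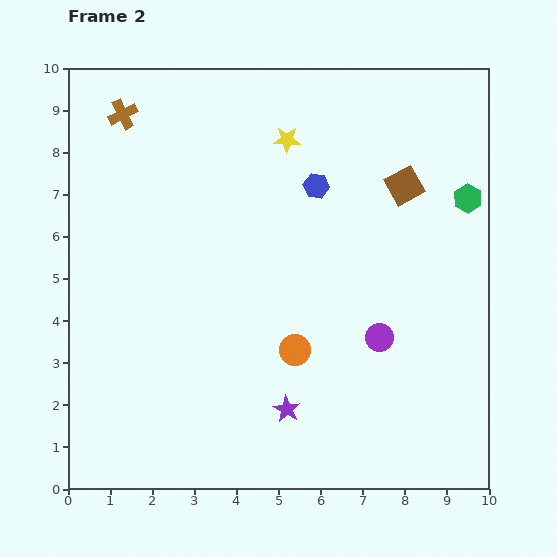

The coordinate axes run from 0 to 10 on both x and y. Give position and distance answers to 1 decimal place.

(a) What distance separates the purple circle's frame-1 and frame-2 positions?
2.7

The purple circle moved from (9.2, 5.6) to (7.4, 3.6), a distance of √(1.8² + 2.0²) ≈ 2.7.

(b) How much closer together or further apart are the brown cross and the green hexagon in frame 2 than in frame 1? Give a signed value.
-0.2

Distance in frame 1: 8.6. Distance in frame 2: 8.4.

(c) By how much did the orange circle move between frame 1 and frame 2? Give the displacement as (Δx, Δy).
(0.0, 0.5)

The orange circle was at (5.4, 2.8) in frame 1 and (5.4, 3.3) in frame 2.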